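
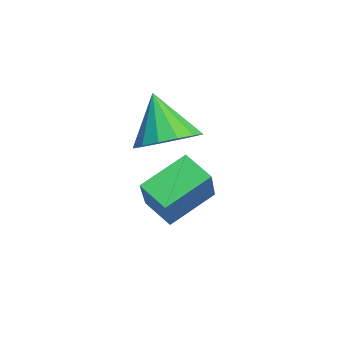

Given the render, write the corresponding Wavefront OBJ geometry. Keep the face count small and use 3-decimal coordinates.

v 2.264 -2.285 -2.441
v 1.64 -0.871 -1.641
v 3.036 -1.656 -2.953
v 2.412 -0.242 -2.153
v 3.548 -2.598 -0.887
v 2.924 -1.184 -0.087
v 4.32 -1.969 -1.399
v 3.696 -0.555 -0.599
v 2.659 -1.661 0.368
v 3.295 -2.49 0.599
v 1.701 -1.979 1.872
v 3.534 -2.054 0.843
v 3.538 -1.513 0.96
v 3.306 -1.011 0.918
v 2.902 -0.684 0.729
v 2.431 -0.619 0.444
v 2.022 -0.833 0.138
v 1.783 -1.269 -0.106
v 1.779 -1.81 -0.223
v 2.011 -2.312 -0.181
v 2.416 -2.639 0.008
v 2.886 -2.704 0.293
f 2 4 1
f 5 2 1
f 1 4 3
f 3 5 1
f 2 8 4
f 6 2 5
f 6 8 2
f 4 8 3
f 7 5 3
f 3 8 7
f 7 6 5
f 8 6 7
f 10 9 12
f 10 12 11
f 12 9 13
f 12 13 11
f 13 9 14
f 13 14 11
f 14 9 15
f 14 15 11
f 15 9 16
f 15 16 11
f 16 9 17
f 16 17 11
f 17 9 18
f 17 18 11
f 18 9 19
f 18 19 11
f 19 9 20
f 19 20 11
f 20 9 21
f 20 21 11
f 21 9 22
f 21 22 11
f 22 9 10
f 22 10 11



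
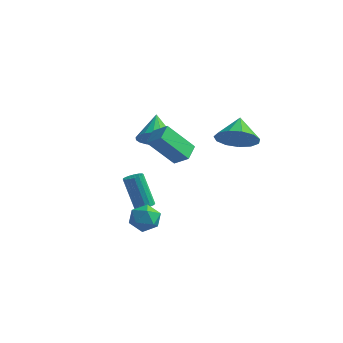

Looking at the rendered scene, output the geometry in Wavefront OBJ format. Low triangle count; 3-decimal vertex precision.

v 2.091 3.17 2.236
v 2.563 2.699 3.11
v 1.729 4.27 3.024
v 3.003 3.039 2.837
v 3.153 3.422 2.373
v 2.966 3.724 1.865
v 2.501 3.851 1.475
v 1.906 3.761 1.327
v 1.37 3.484 1.467
v 1.062 3.108 1.851
v 1.081 2.751 2.358
v 1.421 2.527 2.826
v 1.973 2.508 3.106
v -0.196 -1.522 3.857
v 0.567 -1.595 4.418
v -0.325 -0.638 4.148
v 0.438 -0.711 4.709
v 0.882 -0.909 2.471
v 1.645 -0.982 3.032
v 0.753 -0.025 2.762
v 1.516 -0.098 3.323
v -2.091 1.81 -2.875
v -1.667 1.611 -2.649
v -2.445 1.892 -0.939
v -2.869 2.09 -1.165
v -1.616 1.854 -2.667
v -2.395 2.135 -0.956
v -1.675 2.087 -2.732
v -2.454 2.368 -1.021
v -1.829 2.257 -2.829
v -2.607 2.537 -1.119
v -2.043 2.324 -2.938
v -2.821 2.604 -1.227
v -2.268 2.273 -3.032
v -3.046 2.554 -1.321
v -2.452 2.116 -3.09
v -3.23 2.397 -1.38
v -2.553 1.889 -3.099
v -3.332 2.17 -1.388
v -2.549 1.644 -3.057
v -3.328 1.925 -1.346
v -2.44 1.437 -2.973
v -3.218 1.717 -1.262
v -2.25 1.315 -2.867
v -3.029 1.595 -1.156
v -2.024 1.306 -2.762
v -2.803 1.587 -1.052
v -1.814 1.413 -2.684
v -2.592 1.694 -0.974
v -2.209 3.19 1.076
v -1.509 3.785 0.763
v -2.771 4.35 2.024
v -1.805 3.857 0.499
v -2.171 3.815 0.335
v -2.544 3.664 0.298
v -2.858 3.432 0.396
v -3.061 3.157 0.612
v -3.116 2.889 0.908
v -3.014 2.672 1.232
v -2.774 2.545 1.53
v -2.435 2.53 1.749
v -2.058 2.628 1.852
v -1.707 2.824 1.82
v -1.442 3.083 1.66
v -1.311 3.361 1.399
v -1.334 3.609 1.081
v -0.418 -0.437 -1.59
v 0.154 -0.842 -1.144
v -1.114 -1.578 -1.736
v -0.542 -1.983 -1.29
v -1.036 -1.426 -0.923
v -0.607 -0.721 -0.832
v -0.353 -1.699 -2.048
v 0.076 -0.994 -1.957
v 0.194 -1.622 -1.427
v -0.228 -1.454 -0.732
v -0.732 -0.966 -2.148
v -1.154 -0.798 -1.453
f 2 1 4
f 2 4 3
f 4 1 5
f 4 5 3
f 5 1 6
f 5 6 3
f 6 1 7
f 6 7 3
f 7 1 8
f 7 8 3
f 8 1 9
f 8 9 3
f 9 1 10
f 9 10 3
f 10 1 11
f 10 11 3
f 11 1 12
f 11 12 3
f 12 1 13
f 12 13 3
f 13 1 2
f 13 2 3
f 15 17 14
f 18 15 14
f 14 17 16
f 16 18 14
f 15 21 17
f 19 15 18
f 19 21 15
f 17 21 16
f 20 18 16
f 16 21 20
f 20 19 18
f 21 19 20
f 23 22 26
f 23 26 24
f 24 26 27
f 24 27 25
f 26 22 28
f 26 28 27
f 27 28 29
f 27 29 25
f 28 22 30
f 28 30 29
f 29 30 31
f 29 31 25
f 30 22 32
f 30 32 31
f 31 32 33
f 31 33 25
f 32 22 34
f 32 34 33
f 33 34 35
f 33 35 25
f 34 22 36
f 34 36 35
f 35 36 37
f 35 37 25
f 36 22 38
f 36 38 37
f 37 38 39
f 37 39 25
f 38 22 40
f 38 40 39
f 39 40 41
f 39 41 25
f 40 22 42
f 40 42 41
f 41 42 43
f 41 43 25
f 42 22 44
f 42 44 43
f 43 44 45
f 43 45 25
f 44 22 46
f 44 46 45
f 45 46 47
f 45 47 25
f 46 22 48
f 46 48 47
f 47 48 49
f 47 49 25
f 48 22 23
f 48 23 49
f 49 23 24
f 49 24 25
f 51 50 53
f 51 53 52
f 53 50 54
f 53 54 52
f 54 50 55
f 54 55 52
f 55 50 56
f 55 56 52
f 56 50 57
f 56 57 52
f 57 50 58
f 57 58 52
f 58 50 59
f 58 59 52
f 59 50 60
f 59 60 52
f 60 50 61
f 60 61 52
f 61 50 62
f 61 62 52
f 62 50 63
f 62 63 52
f 63 50 64
f 63 64 52
f 64 50 65
f 64 65 52
f 65 50 66
f 65 66 52
f 66 50 51
f 66 51 52
f 67 78 72
f 67 72 68
f 67 68 74
f 67 74 77
f 67 77 78
f 68 72 76
f 72 78 71
f 78 77 69
f 77 74 73
f 74 68 75
f 70 76 71
f 70 71 69
f 70 69 73
f 70 73 75
f 70 75 76
f 71 76 72
f 69 71 78
f 73 69 77
f 75 73 74
f 76 75 68



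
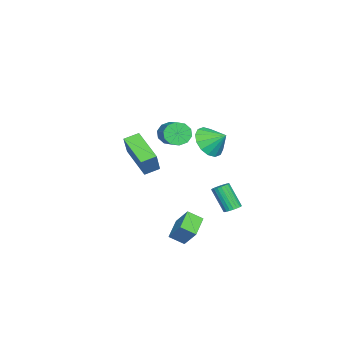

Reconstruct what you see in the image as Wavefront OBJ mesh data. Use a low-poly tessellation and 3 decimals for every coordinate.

v 0.535 -0.951 2.943
v 0.976 -1.193 2.373
v 2.485 -0.31 3.167
v 2.045 -0.069 3.737
v 0.797 -0.776 2.251
v 2.306 0.107 3.045
v 0.517 -0.427 2.394
v 2.026 0.456 3.187
v 0.245 -0.277 2.746
v 1.754 0.605 3.54
v 0.083 -0.386 3.174
v 1.592 0.497 3.967
v 0.095 -0.71 3.513
v 1.604 0.173 4.307
v 0.274 -1.127 3.635
v 1.783 -0.244 4.429
v 0.554 -1.476 3.493
v 2.063 -0.593 4.286
v 0.826 -1.625 3.14
v 2.335 -0.743 3.934
v 0.988 -1.517 2.713
v 2.497 -0.634 3.506
v -2.606 -4.606 -0.472
v -1.754 -4.487 0.913
v -3.177 -3.919 -0.18
v -2.325 -3.8 1.205
v -1.295 -3.12 -1.405
v -0.443 -3.001 -0.02
v -1.866 -2.433 -1.113
v -1.014 -2.314 0.272
v 1.014 -0.513 -3.34
v 1.376 0.25 -2.287
v 0.801 0.286 -3.847
v 1.163 1.05 -2.794
v 2.337 -0.47 -3.826
v 2.699 0.294 -2.773
v 2.124 0.33 -4.333
v 2.486 1.093 -3.28
v -3.075 1.361 -4.203
v -2.676 1.013 -4.31
v -3.026 0.171 -2.863
v -3.425 0.519 -2.757
v -2.57 1.172 -4.191
v -2.919 0.329 -2.745
v -2.551 1.363 -4.075
v -2.9 0.521 -2.629
v -2.622 1.554 -3.982
v -2.972 0.712 -2.535
v -2.772 1.712 -3.926
v -3.122 0.869 -2.479
v -2.975 1.809 -3.918
v -3.324 0.966 -2.472
v -3.194 1.828 -3.96
v -3.544 0.986 -2.513
v -3.394 1.767 -4.044
v -3.743 0.925 -2.597
v -3.538 1.636 -4.155
v -3.887 0.793 -2.708
v -3.602 1.457 -4.275
v -3.951 0.615 -2.828
v -3.575 1.262 -4.382
v -3.924 0.419 -2.935
v -3.462 1.083 -4.458
v -3.811 0.241 -3.012
v -3.282 0.953 -4.491
v -3.631 0.111 -3.044
v -3.066 0.894 -4.473
v -3.415 0.051 -3.027
v -2.852 0.915 -4.409
v -3.201 0.073 -2.963
v 2.102 1.645 3.44
v 2.621 1.064 4.114
v 2.258 2.595 4.14
v 2.991 1.25 3.779
v 3.123 1.542 3.352
v 2.981 1.861 2.95
v 2.604 2.123 2.679
v 2.092 2.257 2.612
v 1.583 2.226 2.767
v 1.213 2.04 3.102
v 1.081 1.748 3.528
v 1.222 1.428 3.931
v 1.6 1.167 4.202
v 2.112 1.033 4.269
f 2 1 5
f 2 5 3
f 3 5 6
f 3 6 4
f 5 1 7
f 5 7 6
f 6 7 8
f 6 8 4
f 7 1 9
f 7 9 8
f 8 9 10
f 8 10 4
f 9 1 11
f 9 11 10
f 10 11 12
f 10 12 4
f 11 1 13
f 11 13 12
f 12 13 14
f 12 14 4
f 13 1 15
f 13 15 14
f 14 15 16
f 14 16 4
f 15 1 17
f 15 17 16
f 16 17 18
f 16 18 4
f 17 1 19
f 17 19 18
f 18 19 20
f 18 20 4
f 19 1 21
f 19 21 20
f 20 21 22
f 20 22 4
f 21 1 2
f 21 2 22
f 22 2 3
f 22 3 4
f 24 26 23
f 27 24 23
f 23 26 25
f 25 27 23
f 24 30 26
f 28 24 27
f 28 30 24
f 26 30 25
f 29 27 25
f 25 30 29
f 29 28 27
f 30 28 29
f 32 34 31
f 35 32 31
f 31 34 33
f 33 35 31
f 32 38 34
f 36 32 35
f 36 38 32
f 34 38 33
f 37 35 33
f 33 38 37
f 37 36 35
f 38 36 37
f 40 39 43
f 40 43 41
f 41 43 44
f 41 44 42
f 43 39 45
f 43 45 44
f 44 45 46
f 44 46 42
f 45 39 47
f 45 47 46
f 46 47 48
f 46 48 42
f 47 39 49
f 47 49 48
f 48 49 50
f 48 50 42
f 49 39 51
f 49 51 50
f 50 51 52
f 50 52 42
f 51 39 53
f 51 53 52
f 52 53 54
f 52 54 42
f 53 39 55
f 53 55 54
f 54 55 56
f 54 56 42
f 55 39 57
f 55 57 56
f 56 57 58
f 56 58 42
f 57 39 59
f 57 59 58
f 58 59 60
f 58 60 42
f 59 39 61
f 59 61 60
f 60 61 62
f 60 62 42
f 61 39 63
f 61 63 62
f 62 63 64
f 62 64 42
f 63 39 65
f 63 65 64
f 64 65 66
f 64 66 42
f 65 39 67
f 65 67 66
f 66 67 68
f 66 68 42
f 67 39 69
f 67 69 68
f 68 69 70
f 68 70 42
f 69 39 40
f 69 40 70
f 70 40 41
f 70 41 42
f 72 71 74
f 72 74 73
f 74 71 75
f 74 75 73
f 75 71 76
f 75 76 73
f 76 71 77
f 76 77 73
f 77 71 78
f 77 78 73
f 78 71 79
f 78 79 73
f 79 71 80
f 79 80 73
f 80 71 81
f 80 81 73
f 81 71 82
f 81 82 73
f 82 71 83
f 82 83 73
f 83 71 84
f 83 84 73
f 84 71 72
f 84 72 73



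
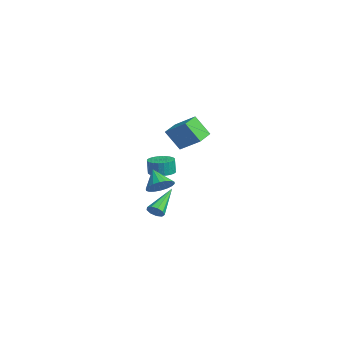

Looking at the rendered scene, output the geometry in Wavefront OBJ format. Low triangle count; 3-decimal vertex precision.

v 4.303 -1.011 2.057
v 4.88 -1.25 2.634
v 3.317 -1.109 3.003
v 4.876 -0.873 2.67
v 4.76 -0.524 2.584
v 4.552 -0.271 2.394
v 4.296 -0.165 2.137
v 4.04 -0.226 1.864
v 3.837 -0.443 1.63
v 3.727 -0.772 1.48
v 3.73 -1.148 1.445
v 3.847 -1.498 1.531
v 4.054 -1.751 1.721
v 4.311 -1.857 1.978
v 4.566 -1.796 2.25
v 4.769 -1.579 2.484
v 3.175 -0.905 -0.393
v 3.566 -0.912 0.022
v 2.005 0.505 0.733
v 3.651 -0.634 -0.237
v 3.514 -0.482 -0.57
v 3.218 -0.529 -0.819
v 2.902 -0.751 -0.869
v 2.713 -1.045 -0.696
v 2.741 -1.274 -0.382
v 2.971 -1.33 -0.072
v 3.297 -1.187 0.087
v -3.237 1.759 -0.159
v -2.735 1.074 -0.152
v -2.8 1.036 0.865
v -3.303 1.721 0.859
v -2.511 1.318 -0.128
v -2.577 1.28 0.889
v -2.399 1.629 -0.109
v -2.464 1.591 0.908
v -2.414 1.96 -0.098
v -2.479 1.922 0.919
v -2.554 2.261 -0.096
v -2.62 2.223 0.921
v -2.798 2.485 -0.103
v -2.864 2.447 0.914
v -3.11 2.598 -0.119
v -3.175 2.56 0.898
v -3.44 2.584 -0.141
v -3.506 2.546 0.876
v -3.74 2.444 -0.165
v -3.805 2.406 0.852
v -3.963 2.2 -0.189
v -4.029 2.162 0.828
v -4.076 1.889 -0.208
v -4.141 1.851 0.809
v -4.061 1.558 -0.219
v -4.126 1.52 0.798
v -3.92 1.257 -0.221
v -3.986 1.219 0.796
v -3.676 1.033 -0.214
v -3.742 0.995 0.803
v -3.365 0.92 -0.198
v -3.43 0.882 0.819
v -3.034 0.934 -0.176
v -3.1 0.896 0.841
v -4.288 3.932 1.692
v -4.844 3.179 3.039
v -3.149 4.81 2.654
v -3.706 4.058 4
v -3.394 2.962 1.52
v -3.951 2.21 2.866
v -2.256 3.841 2.481
v -2.812 3.088 3.828
f 2 1 4
f 2 4 3
f 4 1 5
f 4 5 3
f 5 1 6
f 5 6 3
f 6 1 7
f 6 7 3
f 7 1 8
f 7 8 3
f 8 1 9
f 8 9 3
f 9 1 10
f 9 10 3
f 10 1 11
f 10 11 3
f 11 1 12
f 11 12 3
f 12 1 13
f 12 13 3
f 13 1 14
f 13 14 3
f 14 1 15
f 14 15 3
f 15 1 16
f 15 16 3
f 16 1 2
f 16 2 3
f 18 17 20
f 18 20 19
f 20 17 21
f 20 21 19
f 21 17 22
f 21 22 19
f 22 17 23
f 22 23 19
f 23 17 24
f 23 24 19
f 24 17 25
f 24 25 19
f 25 17 26
f 25 26 19
f 26 17 27
f 26 27 19
f 27 17 18
f 27 18 19
f 29 28 32
f 29 32 30
f 30 32 33
f 30 33 31
f 32 28 34
f 32 34 33
f 33 34 35
f 33 35 31
f 34 28 36
f 34 36 35
f 35 36 37
f 35 37 31
f 36 28 38
f 36 38 37
f 37 38 39
f 37 39 31
f 38 28 40
f 38 40 39
f 39 40 41
f 39 41 31
f 40 28 42
f 40 42 41
f 41 42 43
f 41 43 31
f 42 28 44
f 42 44 43
f 43 44 45
f 43 45 31
f 44 28 46
f 44 46 45
f 45 46 47
f 45 47 31
f 46 28 48
f 46 48 47
f 47 48 49
f 47 49 31
f 48 28 50
f 48 50 49
f 49 50 51
f 49 51 31
f 50 28 52
f 50 52 51
f 51 52 53
f 51 53 31
f 52 28 54
f 52 54 53
f 53 54 55
f 53 55 31
f 54 28 56
f 54 56 55
f 55 56 57
f 55 57 31
f 56 28 58
f 56 58 57
f 57 58 59
f 57 59 31
f 58 28 60
f 58 60 59
f 59 60 61
f 59 61 31
f 60 28 29
f 60 29 61
f 61 29 30
f 61 30 31
f 63 65 62
f 66 63 62
f 62 65 64
f 64 66 62
f 63 69 65
f 67 63 66
f 67 69 63
f 65 69 64
f 68 66 64
f 64 69 68
f 68 67 66
f 69 67 68



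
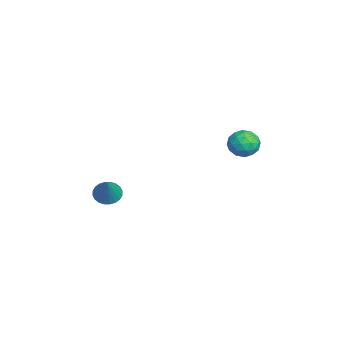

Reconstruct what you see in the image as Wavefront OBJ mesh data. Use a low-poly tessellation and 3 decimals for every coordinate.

v -4.244 -2.693 -1.271
v -3.898 -2.103 -1.527
v -3.116 -2.747 0.131
v -4.097 -1.984 -1.362
v -4.318 -1.972 -1.183
v -4.529 -2.07 -1.018
v -4.695 -2.263 -0.891
v -4.794 -2.522 -0.822
v -4.808 -2.806 -0.821
v -4.736 -3.073 -0.889
v -4.59 -3.283 -1.015
v -4.391 -3.402 -1.18
v -4.169 -3.414 -1.359
v -3.959 -3.316 -1.524
v -3.792 -3.123 -1.651
v -3.694 -2.864 -1.72
v -3.68 -2.58 -1.72
v -3.751 -2.313 -1.653
v -3.55 4.477 2.808
v -2.868 4.269 2.343
v -4.172 3.311 2.417
v -3.49 3.103 1.952
v -3.442 3.103 2.802
v -3.057 3.823 3.044
v -3.983 3.757 1.716
v -3.598 4.477 1.958
v -3.135 3.824 1.668
v -2.801 3.42 2.339
v -4.239 4.16 2.421
v -3.905 3.756 3.092
v -3.154 4.475 2.61
v -3.886 3.105 2.15
v -3.857 3.105 2.65
v -3.456 2.983 2.376
v -3.266 4.213 3.022
v -2.864 4.091 2.748
v -3.202 3.406 3.018
v -4.176 3.489 2.012
v -3.774 3.367 1.738
v -3.584 4.597 2.384
v -3.183 4.475 2.11
v -3.838 4.174 1.742
v -2.91 4.091 1.94
v -3.276 3.406 1.71
v -3.566 3.79 1.571
v -3.34 4.214 1.713
v -2.714 3.854 2.334
v -3.08 3.169 2.104
v -3.051 3.169 2.604
v -2.825 3.592 2.746
v -2.871 3.592 1.937
v -3.96 4.411 2.656
v -4.326 3.726 2.426
v -4.215 3.988 2.014
v -3.989 4.411 2.156
v -3.764 4.174 3.05
v -4.13 3.489 2.82
v -3.7 3.366 3.047
v -3.474 3.79 3.189
v -4.169 3.988 2.823
f 2 1 4
f 2 4 3
f 4 1 5
f 4 5 3
f 5 1 6
f 5 6 3
f 6 1 7
f 6 7 3
f 7 1 8
f 7 8 3
f 8 1 9
f 8 9 3
f 9 1 10
f 9 10 3
f 10 1 11
f 10 11 3
f 11 1 12
f 11 12 3
f 12 1 13
f 12 13 3
f 13 1 14
f 13 14 3
f 14 1 15
f 14 15 3
f 15 1 16
f 15 16 3
f 16 1 17
f 16 17 3
f 17 1 18
f 17 18 3
f 18 1 2
f 18 2 3
f 19 56 35
f 56 30 59
f 35 59 24
f 56 59 35
f 19 35 31
f 35 24 36
f 31 36 20
f 35 36 31
f 19 31 40
f 31 20 41
f 40 41 26
f 31 41 40
f 19 40 52
f 40 26 55
f 52 55 29
f 40 55 52
f 19 52 56
f 52 29 60
f 56 60 30
f 52 60 56
f 20 36 47
f 36 24 50
f 47 50 28
f 36 50 47
f 24 59 37
f 59 30 58
f 37 58 23
f 59 58 37
f 30 60 57
f 60 29 53
f 57 53 21
f 60 53 57
f 29 55 54
f 55 26 42
f 54 42 25
f 55 42 54
f 26 41 46
f 41 20 43
f 46 43 27
f 41 43 46
f 22 48 34
f 48 28 49
f 34 49 23
f 48 49 34
f 22 34 32
f 34 23 33
f 32 33 21
f 34 33 32
f 22 32 39
f 32 21 38
f 39 38 25
f 32 38 39
f 22 39 44
f 39 25 45
f 44 45 27
f 39 45 44
f 22 44 48
f 44 27 51
f 48 51 28
f 44 51 48
f 23 49 37
f 49 28 50
f 37 50 24
f 49 50 37
f 21 33 57
f 33 23 58
f 57 58 30
f 33 58 57
f 25 38 54
f 38 21 53
f 54 53 29
f 38 53 54
f 27 45 46
f 45 25 42
f 46 42 26
f 45 42 46
f 28 51 47
f 51 27 43
f 47 43 20
f 51 43 47



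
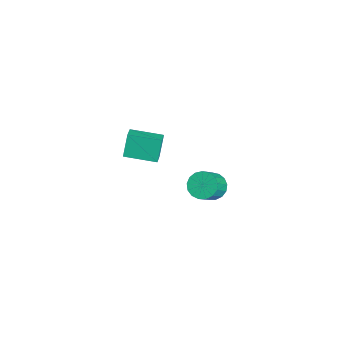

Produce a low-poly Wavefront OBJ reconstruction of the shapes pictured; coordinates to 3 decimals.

v 3.321 -2.147 3.178
v 2.744 -1.725 4.565
v 4.14 -0.355 2.975
v 3.562 0.066 4.362
v 4.178 -2.486 3.638
v 3.6 -2.065 5.025
v 4.996 -0.695 3.435
v 4.419 -0.273 4.822
v 1.45 3.594 -4.144
v 2.053 3.195 -4.791
v 3.092 2.287 -3.262
v 2.49 2.686 -2.616
v 2.254 3.6 -4.687
v 3.294 2.692 -3.158
v 2.271 4.004 -4.459
v 3.311 3.096 -2.93
v 2.1 4.314 -4.159
v 3.14 3.406 -2.63
v 1.78 4.459 -3.855
v 2.82 3.551 -2.326
v 1.385 4.406 -3.618
v 2.424 3.498 -2.089
v 1.004 4.167 -3.501
v 2.044 3.259 -1.972
v 0.726 3.796 -3.532
v 1.766 2.888 -2.003
v 0.614 3.38 -3.703
v 1.653 2.472 -2.174
v 0.693 3.012 -3.975
v 1.732 2.104 -2.446
v 0.946 2.778 -4.286
v 1.985 1.87 -2.757
v 1.314 2.731 -4.565
v 2.354 1.822 -3.036
v 1.714 2.881 -4.747
v 2.753 1.973 -3.218
f 2 4 1
f 5 2 1
f 1 4 3
f 3 5 1
f 2 8 4
f 6 2 5
f 6 8 2
f 4 8 3
f 7 5 3
f 3 8 7
f 7 6 5
f 8 6 7
f 10 9 13
f 10 13 11
f 11 13 14
f 11 14 12
f 13 9 15
f 13 15 14
f 14 15 16
f 14 16 12
f 15 9 17
f 15 17 16
f 16 17 18
f 16 18 12
f 17 9 19
f 17 19 18
f 18 19 20
f 18 20 12
f 19 9 21
f 19 21 20
f 20 21 22
f 20 22 12
f 21 9 23
f 21 23 22
f 22 23 24
f 22 24 12
f 23 9 25
f 23 25 24
f 24 25 26
f 24 26 12
f 25 9 27
f 25 27 26
f 26 27 28
f 26 28 12
f 27 9 29
f 27 29 28
f 28 29 30
f 28 30 12
f 29 9 31
f 29 31 30
f 30 31 32
f 30 32 12
f 31 9 33
f 31 33 32
f 32 33 34
f 32 34 12
f 33 9 35
f 33 35 34
f 34 35 36
f 34 36 12
f 35 9 10
f 35 10 36
f 36 10 11
f 36 11 12



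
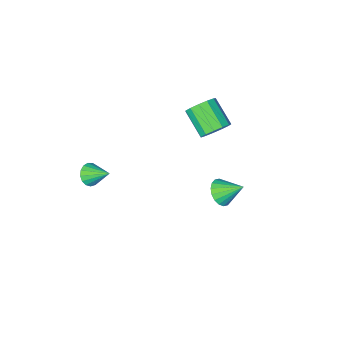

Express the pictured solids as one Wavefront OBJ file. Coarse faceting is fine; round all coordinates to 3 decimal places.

v 3.81 -3.423 -3.642
v 4.315 -2.996 -3.869
v 3.27 -2.357 -2.838
v 4.069 -2.954 -4.091
v 3.762 -3.019 -4.211
v 3.467 -3.176 -4.2
v 3.25 -3.391 -4.061
v 3.161 -3.612 -3.826
v 3.221 -3.791 -3.549
v 3.416 -3.885 -3.293
v 3.701 -3.874 -3.117
v 4.01 -3.759 -3.061
v 4.274 -3.567 -3.138
v 4.432 -3.343 -3.331
v 4.447 -3.137 -3.595
v -0.801 1.757 -2.869
v -0.238 1.644 -2.298
v -1.539 2.623 -1.971
v -0.115 1.933 -2.475
v -0.128 2.187 -2.731
v -0.275 2.355 -3.014
v -0.525 2.406 -3.268
v -0.83 2.327 -3.443
v -1.13 2.136 -3.505
v -1.364 1.87 -3.441
v -1.487 1.581 -3.263
v -1.473 1.327 -3.008
v -1.327 1.158 -2.725
v -1.077 1.108 -2.47
v -0.771 1.186 -2.295
v -0.472 1.378 -2.233
v -3.163 -2.544 -2.879
v -2.387 -2.272 -2.514
v -2.341 -3.744 -1.515
v -3.117 -4.016 -1.881
v -2.756 -2.084 -2.221
v -2.71 -3.557 -1.222
v -3.254 -2.043 -2.137
v -3.208 -3.516 -1.138
v -3.724 -2.161 -2.288
v -3.678 -3.634 -1.29
v -4.015 -2.4 -2.628
v -3.969 -3.873 -1.629
v -4.036 -2.685 -3.047
v -3.99 -4.157 -2.048
v -3.78 -2.924 -3.413
v -3.734 -4.397 -2.414
v -3.328 -3.044 -3.609
v -3.281 -4.516 -2.611
v -2.823 -3.004 -3.574
v -2.777 -4.477 -2.576
v -2.427 -2.818 -3.318
v -2.381 -4.291 -2.32
v -2.264 -2.545 -2.923
v -2.218 -4.018 -1.925
f 2 1 4
f 2 4 3
f 4 1 5
f 4 5 3
f 5 1 6
f 5 6 3
f 6 1 7
f 6 7 3
f 7 1 8
f 7 8 3
f 8 1 9
f 8 9 3
f 9 1 10
f 9 10 3
f 10 1 11
f 10 11 3
f 11 1 12
f 11 12 3
f 12 1 13
f 12 13 3
f 13 1 14
f 13 14 3
f 14 1 15
f 14 15 3
f 15 1 2
f 15 2 3
f 17 16 19
f 17 19 18
f 19 16 20
f 19 20 18
f 20 16 21
f 20 21 18
f 21 16 22
f 21 22 18
f 22 16 23
f 22 23 18
f 23 16 24
f 23 24 18
f 24 16 25
f 24 25 18
f 25 16 26
f 25 26 18
f 26 16 27
f 26 27 18
f 27 16 28
f 27 28 18
f 28 16 29
f 28 29 18
f 29 16 30
f 29 30 18
f 30 16 31
f 30 31 18
f 31 16 17
f 31 17 18
f 33 32 36
f 33 36 34
f 34 36 37
f 34 37 35
f 36 32 38
f 36 38 37
f 37 38 39
f 37 39 35
f 38 32 40
f 38 40 39
f 39 40 41
f 39 41 35
f 40 32 42
f 40 42 41
f 41 42 43
f 41 43 35
f 42 32 44
f 42 44 43
f 43 44 45
f 43 45 35
f 44 32 46
f 44 46 45
f 45 46 47
f 45 47 35
f 46 32 48
f 46 48 47
f 47 48 49
f 47 49 35
f 48 32 50
f 48 50 49
f 49 50 51
f 49 51 35
f 50 32 52
f 50 52 51
f 51 52 53
f 51 53 35
f 52 32 54
f 52 54 53
f 53 54 55
f 53 55 35
f 54 32 33
f 54 33 55
f 55 33 34
f 55 34 35



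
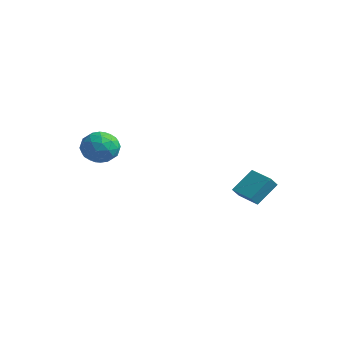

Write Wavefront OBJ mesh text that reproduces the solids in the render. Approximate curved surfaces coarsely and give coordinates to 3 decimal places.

v -4.072 -2.92 0.199
v -3.386 -2.919 -0.733
v -3.914 -4.781 0.313
v -3.228 -4.78 -0.619
v -2.852 -4.327 0.377
v -2.95 -3.177 0.307
v -4.35 -4.523 -0.727
v -4.448 -3.373 -0.797
v -3.558 -3.909 -1.305
v -2.632 -3.789 -0.622
v -4.668 -3.911 0.202
v -3.742 -3.791 0.885
v -3.743 -2.756 -0.277
v -3.557 -4.944 -0.143
v -3.336 -4.678 0.442
v -2.933 -4.677 -0.105
v -3.487 -2.908 0.334
v -3.083 -2.907 -0.214
v -2.769 -3.735 0.439
v -4.217 -4.793 -0.206
v -3.813 -4.792 -0.754
v -4.367 -3.023 -0.315
v -3.964 -3.022 -0.862
v -4.531 -3.965 -0.859
v -3.441 -3.337 -1.161
v -3.348 -4.431 -1.094
v -4.008 -4.28 -1.157
v -4.065 -3.604 -1.199
v -2.897 -3.266 -0.76
v -2.803 -4.36 -0.693
v -2.582 -4.094 -0.107
v -2.64 -3.418 -0.149
v -2.998 -3.849 -1.096
v -4.497 -3.34 0.273
v -4.403 -4.434 0.34
v -4.66 -4.282 -0.271
v -4.718 -3.606 -0.313
v -3.952 -3.269 0.674
v -3.859 -4.363 0.741
v -3.235 -4.096 0.779
v -3.292 -3.42 0.737
v -4.302 -3.851 0.676
v 0.088 2.757 -4.3
v 0.21 2.151 -3.687
v 0.273 4.034 -3.073
v 0.395 3.428 -2.461
v 1.565 2.792 -4.559
v 1.687 2.186 -3.947
v 1.75 4.069 -3.333
v 1.872 3.463 -2.72
f 1 38 17
f 38 12 41
f 17 41 6
f 38 41 17
f 1 17 13
f 17 6 18
f 13 18 2
f 17 18 13
f 1 13 22
f 13 2 23
f 22 23 8
f 13 23 22
f 1 22 34
f 22 8 37
f 34 37 11
f 22 37 34
f 1 34 38
f 34 11 42
f 38 42 12
f 34 42 38
f 2 18 29
f 18 6 32
f 29 32 10
f 18 32 29
f 6 41 19
f 41 12 40
f 19 40 5
f 41 40 19
f 12 42 39
f 42 11 35
f 39 35 3
f 42 35 39
f 11 37 36
f 37 8 24
f 36 24 7
f 37 24 36
f 8 23 28
f 23 2 25
f 28 25 9
f 23 25 28
f 4 30 16
f 30 10 31
f 16 31 5
f 30 31 16
f 4 16 14
f 16 5 15
f 14 15 3
f 16 15 14
f 4 14 21
f 14 3 20
f 21 20 7
f 14 20 21
f 4 21 26
f 21 7 27
f 26 27 9
f 21 27 26
f 4 26 30
f 26 9 33
f 30 33 10
f 26 33 30
f 5 31 19
f 31 10 32
f 19 32 6
f 31 32 19
f 3 15 39
f 15 5 40
f 39 40 12
f 15 40 39
f 7 20 36
f 20 3 35
f 36 35 11
f 20 35 36
f 9 27 28
f 27 7 24
f 28 24 8
f 27 24 28
f 10 33 29
f 33 9 25
f 29 25 2
f 33 25 29
f 44 46 43
f 47 44 43
f 43 46 45
f 45 47 43
f 44 50 46
f 48 44 47
f 48 50 44
f 46 50 45
f 49 47 45
f 45 50 49
f 49 48 47
f 50 48 49



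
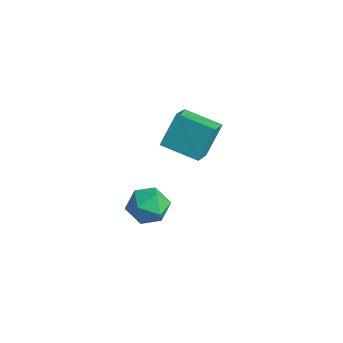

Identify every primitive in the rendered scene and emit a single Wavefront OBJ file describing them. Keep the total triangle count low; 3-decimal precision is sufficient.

v -0.806 2.442 -4.549
v -0.373 2.083 -3.588
v -2.467 2.197 -3.892
v -2.034 1.838 -2.931
v -1.933 2.909 -3.221
v -0.906 3.06 -3.627
v -1.934 1.22 -3.853
v -0.907 1.371 -4.259
v -1.07 1.327 -3.157
v -1.069 2.371 -2.767
v -1.771 1.909 -4.713
v -1.77 2.953 -4.323
v -0.545 2.192 1.231
v -0.689 3.195 2.767
v -1.375 3.24 0.468
v -1.52 4.244 2.003
v 1.04 3.116 0.777
v 0.895 4.12 2.312
v 0.209 4.165 0.013
v 0.065 5.168 1.549
f 1 12 6
f 1 6 2
f 1 2 8
f 1 8 11
f 1 11 12
f 2 6 10
f 6 12 5
f 12 11 3
f 11 8 7
f 8 2 9
f 4 10 5
f 4 5 3
f 4 3 7
f 4 7 9
f 4 9 10
f 5 10 6
f 3 5 12
f 7 3 11
f 9 7 8
f 10 9 2
f 14 16 13
f 17 14 13
f 13 16 15
f 15 17 13
f 14 20 16
f 18 14 17
f 18 20 14
f 16 20 15
f 19 17 15
f 15 20 19
f 19 18 17
f 20 18 19



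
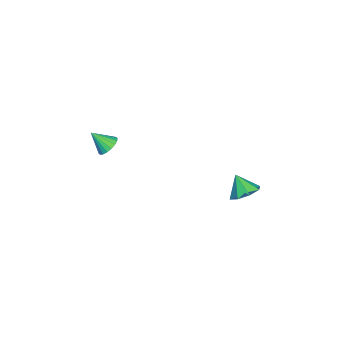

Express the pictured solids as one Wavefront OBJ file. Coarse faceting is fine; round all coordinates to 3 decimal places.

v 0.982 3.456 -0.737
v 1.508 3.702 -0.278
v 0.518 3.004 0.037
v 1.075 4.064 -0.326
v 0.588 4.071 -0.614
v 0.332 3.717 -0.975
v 0.456 3.211 -1.196
v 0.889 2.848 -1.148
v 1.376 2.842 -0.86
v 1.633 3.196 -0.499
v 1.627 -2.284 2.764
v 1.874 -2.649 2.435
v 1.493 -3.016 3.476
v 2.06 -2.557 2.564
v 2.161 -2.411 2.733
v 2.155 -2.24 2.908
v 2.045 -2.077 3.054
v 1.852 -1.956 3.143
v 1.614 -1.899 3.156
v 1.379 -1.919 3.092
v 1.193 -2.011 2.963
v 1.092 -2.157 2.794
v 1.098 -2.329 2.619
v 1.208 -2.491 2.473
v 1.401 -2.613 2.384
v 1.639 -2.669 2.371
f 2 1 4
f 2 4 3
f 4 1 5
f 4 5 3
f 5 1 6
f 5 6 3
f 6 1 7
f 6 7 3
f 7 1 8
f 7 8 3
f 8 1 9
f 8 9 3
f 9 1 10
f 9 10 3
f 10 1 2
f 10 2 3
f 12 11 14
f 12 14 13
f 14 11 15
f 14 15 13
f 15 11 16
f 15 16 13
f 16 11 17
f 16 17 13
f 17 11 18
f 17 18 13
f 18 11 19
f 18 19 13
f 19 11 20
f 19 20 13
f 20 11 21
f 20 21 13
f 21 11 22
f 21 22 13
f 22 11 23
f 22 23 13
f 23 11 24
f 23 24 13
f 24 11 25
f 24 25 13
f 25 11 26
f 25 26 13
f 26 11 12
f 26 12 13



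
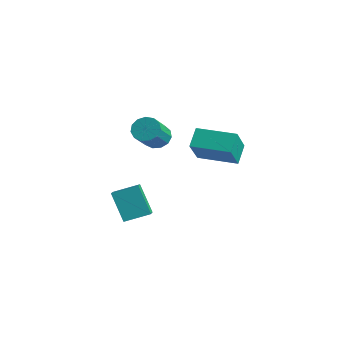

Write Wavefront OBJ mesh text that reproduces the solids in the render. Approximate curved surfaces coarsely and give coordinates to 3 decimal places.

v -0.587 0.985 0.661
v -0.081 1.302 0.721
v 0.393 0.371 1.639
v -0.113 0.055 1.579
v -0.296 1.421 0.953
v 0.178 0.491 1.871
v -0.603 1.402 1.092
v -0.13 0.472 2.01
v -0.905 1.251 1.094
v -0.432 0.32 2.012
v -1.106 1.015 0.959
v -0.633 0.085 1.877
v -1.142 0.77 0.729
v -0.669 -0.161 1.647
v -1.002 0.593 0.478
v -0.529 -0.337 1.396
v -0.73 0.541 0.284
v -0.256 -0.39 1.202
v -0.412 0.629 0.21
v 0.061 -0.301 1.128
v -0.15 0.831 0.28
v 0.324 -0.099 1.198
v -0.026 1.082 0.47
v 0.447 0.152 1.388
v -2.791 0.542 -3.263
v -2.153 -0.062 -2.829
v -2.2 1.431 -2.895
v -1.561 0.828 -2.461
v -1.979 0.512 -4.499
v -1.34 -0.091 -4.065
v -1.387 1.402 -4.131
v -0.749 0.798 -3.697
v 0.046 2.496 -0.787
v -0.314 3.129 -0.16
v 1.477 3.338 -0.812
v 1.117 3.97 -0.185
v 0.563 1.65 0.365
v 0.203 2.282 0.992
v 1.994 2.491 0.34
v 1.634 3.124 0.967
f 2 1 5
f 2 5 3
f 3 5 6
f 3 6 4
f 5 1 7
f 5 7 6
f 6 7 8
f 6 8 4
f 7 1 9
f 7 9 8
f 8 9 10
f 8 10 4
f 9 1 11
f 9 11 10
f 10 11 12
f 10 12 4
f 11 1 13
f 11 13 12
f 12 13 14
f 12 14 4
f 13 1 15
f 13 15 14
f 14 15 16
f 14 16 4
f 15 1 17
f 15 17 16
f 16 17 18
f 16 18 4
f 17 1 19
f 17 19 18
f 18 19 20
f 18 20 4
f 19 1 21
f 19 21 20
f 20 21 22
f 20 22 4
f 21 1 23
f 21 23 22
f 22 23 24
f 22 24 4
f 23 1 2
f 23 2 24
f 24 2 3
f 24 3 4
f 26 28 25
f 29 26 25
f 25 28 27
f 27 29 25
f 26 32 28
f 30 26 29
f 30 32 26
f 28 32 27
f 31 29 27
f 27 32 31
f 31 30 29
f 32 30 31
f 34 36 33
f 37 34 33
f 33 36 35
f 35 37 33
f 34 40 36
f 38 34 37
f 38 40 34
f 36 40 35
f 39 37 35
f 35 40 39
f 39 38 37
f 40 38 39



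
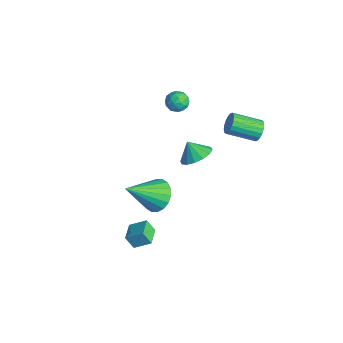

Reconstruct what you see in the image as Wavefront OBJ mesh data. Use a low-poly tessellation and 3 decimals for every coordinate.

v 1.789 4.087 3.297
v 2.123 3.754 2.909
v 1.524 2.421 3.535
v 1.191 2.753 3.923
v 2.288 3.781 3.123
v 1.689 2.448 3.75
v 2.354 3.868 3.371
v 1.755 2.535 3.998
v 2.308 3.999 3.605
v 1.71 2.665 4.232
v 2.16 4.146 3.778
v 1.561 2.813 4.404
v 1.938 4.282 3.855
v 1.339 2.949 4.482
v 1.686 4.38 3.822
v 1.088 3.046 4.448
v 1.456 4.419 3.685
v 0.857 3.086 4.311
v 1.291 4.392 3.47
v 0.692 3.059 4.097
v 1.225 4.305 3.222
v 0.626 2.972 3.849
v 1.27 4.175 2.988
v 0.672 2.841 3.615
v 1.419 4.027 2.816
v 0.82 2.694 3.442
v 1.641 3.891 2.738
v 1.042 2.558 3.365
v 1.892 3.794 2.772
v 1.294 2.46 3.398
v 3.455 -2.028 2.401
v 4.369 -2.079 2.308
v 3.505 -3.652 3.779
v 4.324 -1.817 2.618
v 4.106 -1.596 2.886
v 3.76 -1.461 3.058
v 3.353 -1.438 3.1
v 2.967 -1.532 3.003
v 2.677 -1.725 2.787
v 2.541 -1.977 2.495
v 2.586 -2.239 2.184
v 2.803 -2.46 1.916
v 3.15 -2.595 1.744
v 3.556 -2.618 1.702
v 3.943 -2.524 1.799
v 4.233 -2.332 2.015
v -1.761 1.872 3.73
v -1.406 1.753 3.196
v -2.334 1.007 3.544
v -1.979 0.888 3.01
v -1.71 0.827 3.6
v -1.355 1.362 3.715
v -2.385 1.398 3.025
v -2.03 1.933 3.14
v -1.792 1.46 2.76
v -1.375 1.107 3.116
v -2.365 1.653 3.624
v -1.948 1.3 3.98
v -1.533 1.889 3.48
v -2.207 0.871 3.26
v -2.048 0.836 3.607
v -1.84 0.765 3.293
v -1.503 1.659 3.785
v -1.295 1.589 3.471
v -1.473 1.044 3.708
v -2.445 1.171 3.269
v -2.237 1.101 2.955
v -1.9 1.995 3.447
v -1.692 1.924 3.133
v -2.267 1.716 3.032
v -1.551 1.646 2.91
v -1.888 1.138 2.8
v -2.127 1.438 2.809
v -1.918 1.752 2.876
v -1.306 1.439 3.119
v -1.643 0.93 3.009
v -1.485 0.894 3.356
v -1.277 1.209 3.424
v -1.533 1.266 2.862
v -2.097 1.83 3.731
v -2.434 1.321 3.621
v -2.463 1.551 3.316
v -2.255 1.866 3.384
v -1.852 1.622 3.94
v -2.189 1.114 3.83
v -1.822 1.008 3.864
v -1.613 1.322 3.931
v -2.207 1.494 3.878
v -3.095 3.025 -3.233
v -2.484 3.49 -2.691
v -3.625 2.735 -2.387
v -2.83 3.815 -2.797
v -3.248 3.927 -3.02
v -3.624 3.798 -3.301
v -3.859 3.462 -3.563
v -3.888 3.009 -3.736
v -3.705 2.559 -3.775
v -3.359 2.235 -3.669
v -2.941 2.122 -3.446
v -2.565 2.251 -3.166
v -2.331 2.587 -2.903
v -2.301 3.041 -2.73
v 2.913 -3.469 -1.083
v 3.353 -2.734 -0.566
v 2.068 -2.905 -1.164
v 2.507 -2.17 -0.647
v 3.193 -3.15 -1.773
v 3.632 -2.415 -1.256
v 2.347 -2.586 -1.854
v 2.787 -1.851 -1.337
f 2 1 5
f 2 5 3
f 3 5 6
f 3 6 4
f 5 1 7
f 5 7 6
f 6 7 8
f 6 8 4
f 7 1 9
f 7 9 8
f 8 9 10
f 8 10 4
f 9 1 11
f 9 11 10
f 10 11 12
f 10 12 4
f 11 1 13
f 11 13 12
f 12 13 14
f 12 14 4
f 13 1 15
f 13 15 14
f 14 15 16
f 14 16 4
f 15 1 17
f 15 17 16
f 16 17 18
f 16 18 4
f 17 1 19
f 17 19 18
f 18 19 20
f 18 20 4
f 19 1 21
f 19 21 20
f 20 21 22
f 20 22 4
f 21 1 23
f 21 23 22
f 22 23 24
f 22 24 4
f 23 1 25
f 23 25 24
f 24 25 26
f 24 26 4
f 25 1 27
f 25 27 26
f 26 27 28
f 26 28 4
f 27 1 29
f 27 29 28
f 28 29 30
f 28 30 4
f 29 1 2
f 29 2 30
f 30 2 3
f 30 3 4
f 32 31 34
f 32 34 33
f 34 31 35
f 34 35 33
f 35 31 36
f 35 36 33
f 36 31 37
f 36 37 33
f 37 31 38
f 37 38 33
f 38 31 39
f 38 39 33
f 39 31 40
f 39 40 33
f 40 31 41
f 40 41 33
f 41 31 42
f 41 42 33
f 42 31 43
f 42 43 33
f 43 31 44
f 43 44 33
f 44 31 45
f 44 45 33
f 45 31 46
f 45 46 33
f 46 31 32
f 46 32 33
f 47 84 63
f 84 58 87
f 63 87 52
f 84 87 63
f 47 63 59
f 63 52 64
f 59 64 48
f 63 64 59
f 47 59 68
f 59 48 69
f 68 69 54
f 59 69 68
f 47 68 80
f 68 54 83
f 80 83 57
f 68 83 80
f 47 80 84
f 80 57 88
f 84 88 58
f 80 88 84
f 48 64 75
f 64 52 78
f 75 78 56
f 64 78 75
f 52 87 65
f 87 58 86
f 65 86 51
f 87 86 65
f 58 88 85
f 88 57 81
f 85 81 49
f 88 81 85
f 57 83 82
f 83 54 70
f 82 70 53
f 83 70 82
f 54 69 74
f 69 48 71
f 74 71 55
f 69 71 74
f 50 76 62
f 76 56 77
f 62 77 51
f 76 77 62
f 50 62 60
f 62 51 61
f 60 61 49
f 62 61 60
f 50 60 67
f 60 49 66
f 67 66 53
f 60 66 67
f 50 67 72
f 67 53 73
f 72 73 55
f 67 73 72
f 50 72 76
f 72 55 79
f 76 79 56
f 72 79 76
f 51 77 65
f 77 56 78
f 65 78 52
f 77 78 65
f 49 61 85
f 61 51 86
f 85 86 58
f 61 86 85
f 53 66 82
f 66 49 81
f 82 81 57
f 66 81 82
f 55 73 74
f 73 53 70
f 74 70 54
f 73 70 74
f 56 79 75
f 79 55 71
f 75 71 48
f 79 71 75
f 90 89 92
f 90 92 91
f 92 89 93
f 92 93 91
f 93 89 94
f 93 94 91
f 94 89 95
f 94 95 91
f 95 89 96
f 95 96 91
f 96 89 97
f 96 97 91
f 97 89 98
f 97 98 91
f 98 89 99
f 98 99 91
f 99 89 100
f 99 100 91
f 100 89 101
f 100 101 91
f 101 89 102
f 101 102 91
f 102 89 90
f 102 90 91
f 104 106 103
f 107 104 103
f 103 106 105
f 105 107 103
f 104 110 106
f 108 104 107
f 108 110 104
f 106 110 105
f 109 107 105
f 105 110 109
f 109 108 107
f 110 108 109



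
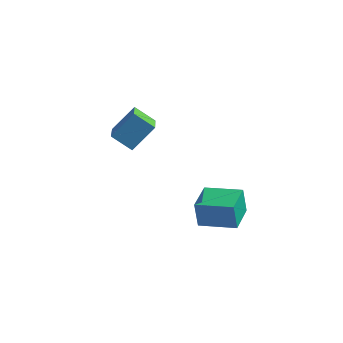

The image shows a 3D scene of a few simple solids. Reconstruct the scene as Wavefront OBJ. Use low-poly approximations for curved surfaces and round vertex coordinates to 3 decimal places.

v 2.167 -1.862 -3.332
v 1.947 -1.806 -1.92
v 1.996 -0.203 -3.424
v 1.776 -0.147 -2.012
v 4.044 -1.653 -3.048
v 3.824 -1.597 -1.636
v 3.873 0.006 -3.14
v 3.653 0.062 -1.728
v -0.46 -3.382 2.469
v -1.473 -3.456 3.179
v -1.068 -1.967 1.75
v -2.081 -2.041 2.46
v 0.281 -2.479 3.62
v -0.732 -2.553 4.33
v -0.327 -1.064 2.901
v -1.34 -1.138 3.611
f 2 4 1
f 5 2 1
f 1 4 3
f 3 5 1
f 2 8 4
f 6 2 5
f 6 8 2
f 4 8 3
f 7 5 3
f 3 8 7
f 7 6 5
f 8 6 7
f 10 12 9
f 13 10 9
f 9 12 11
f 11 13 9
f 10 16 12
f 14 10 13
f 14 16 10
f 12 16 11
f 15 13 11
f 11 16 15
f 15 14 13
f 16 14 15



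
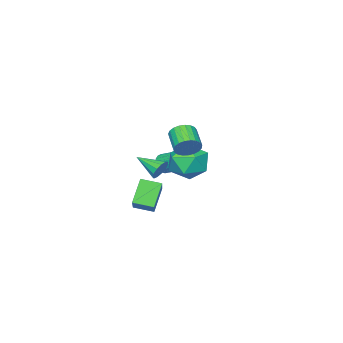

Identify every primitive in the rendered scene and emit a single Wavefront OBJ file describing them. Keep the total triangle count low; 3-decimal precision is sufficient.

v -2.487 -2.138 -2.803
v -2.308 -1.901 -3.242
v -2.513 -0.365 -2.496
v -2.693 -0.602 -2.057
v -2.524 -1.911 -3.281
v -2.73 -0.375 -2.534
v -2.735 -1.96 -3.237
v -2.94 -0.424 -2.491
v -2.902 -2.041 -3.118
v -3.108 -0.505 -2.372
v -2.998 -2.138 -2.945
v -3.204 -0.602 -2.199
v -3.005 -2.235 -2.747
v -3.211 -0.699 -2.001
v -2.923 -2.315 -2.559
v -3.129 -0.779 -1.813
v -2.766 -2.365 -2.413
v -2.971 -0.829 -1.667
v -2.56 -2.375 -2.335
v -2.766 -0.839 -1.589
v -2.342 -2.345 -2.337
v -2.547 -0.809 -1.591
v -2.149 -2.279 -2.42
v -2.354 -0.743 -1.674
v -2.014 -2.188 -2.57
v -2.22 -0.652 -1.823
v -1.961 -2.089 -2.759
v -2.167 -0.553 -2.013
v -1.999 -1.998 -2.956
v -2.205 -0.462 -2.21
v -2.122 -1.932 -3.127
v -2.328 -0.396 -2.381
v -2.103 -1.88 -4.101
v -0.824 -0.709 -2.916
v -1.347 -1.649 -5.145
v -0.068 -0.478 -3.961
v -1.592 -2.642 -3.899
v -0.313 -1.471 -2.715
v -0.836 -2.411 -4.944
v 0.443 -1.24 -3.759
v -1.019 0.963 -0.912
v -0.554 0.75 -1.77
v -2.126 -0.17 -1.23
v -1.661 -0.383 -2.088
v -1.23 -0.61 -1.216
v -0.545 0.091 -1.019
v -2.135 0.489 -1.981
v -1.45 1.19 -1.784
v -1.243 0.457 -2.43
v -0.684 -0.222 -1.958
v -1.996 0.802 -1.042
v -1.437 0.123 -0.57
v 1.083 2.416 0.823
v 1.373 2.49 1.319
v 0.828 1.718 1.754
v 0.537 1.644 1.257
v 1.186 2.639 1.348
v 0.641 1.867 1.783
v 0.98 2.749 1.286
v 0.435 1.978 1.721
v 0.793 2.802 1.144
v 0.248 2.03 1.579
v 0.655 2.788 0.947
v 0.11 2.016 1.381
v 0.591 2.709 0.728
v 0.046 1.938 1.162
v 0.613 2.58 0.525
v 0.067 1.809 0.96
v 0.715 2.423 0.374
v 0.17 1.651 0.809
v 0.881 2.264 0.3
v 0.336 1.492 0.735
v 1.082 2.131 0.317
v 0.537 1.36 0.752
v 1.283 2.048 0.421
v 0.738 1.276 0.856
v 1.449 2.028 0.595
v 0.904 1.257 1.03
v 1.552 2.076 0.808
v 1.007 1.304 1.243
v 1.574 2.182 1.023
v 1.029 1.41 1.458
v 1.511 2.328 1.204
v 0.965 1.557 1.639
v -0.3 -0.321 -1.804
v -0.121 -0.102 -1.356
v -0.08 -1.459 -1.336
v -0.414 -0.143 -1.318
v -0.671 -0.241 -1.435
v -0.81 -0.364 -1.669
v -0.787 -0.473 -1.946
v -0.609 -0.534 -2.178
v -0.333 -0.528 -2.291
v -0.046 -0.456 -2.25
v 0.16 -0.341 -2.067
v 0.22 -0.219 -1.801
v 0.116 -0.13 -1.536
f 2 1 5
f 2 5 3
f 3 5 6
f 3 6 4
f 5 1 7
f 5 7 6
f 6 7 8
f 6 8 4
f 7 1 9
f 7 9 8
f 8 9 10
f 8 10 4
f 9 1 11
f 9 11 10
f 10 11 12
f 10 12 4
f 11 1 13
f 11 13 12
f 12 13 14
f 12 14 4
f 13 1 15
f 13 15 14
f 14 15 16
f 14 16 4
f 15 1 17
f 15 17 16
f 16 17 18
f 16 18 4
f 17 1 19
f 17 19 18
f 18 19 20
f 18 20 4
f 19 1 21
f 19 21 20
f 20 21 22
f 20 22 4
f 21 1 23
f 21 23 22
f 22 23 24
f 22 24 4
f 23 1 25
f 23 25 24
f 24 25 26
f 24 26 4
f 25 1 27
f 25 27 26
f 26 27 28
f 26 28 4
f 27 1 29
f 27 29 28
f 28 29 30
f 28 30 4
f 29 1 31
f 29 31 30
f 30 31 32
f 30 32 4
f 31 1 2
f 31 2 32
f 32 2 3
f 32 3 4
f 34 36 33
f 37 34 33
f 33 36 35
f 35 37 33
f 34 40 36
f 38 34 37
f 38 40 34
f 36 40 35
f 39 37 35
f 35 40 39
f 39 38 37
f 40 38 39
f 41 52 46
f 41 46 42
f 41 42 48
f 41 48 51
f 41 51 52
f 42 46 50
f 46 52 45
f 52 51 43
f 51 48 47
f 48 42 49
f 44 50 45
f 44 45 43
f 44 43 47
f 44 47 49
f 44 49 50
f 45 50 46
f 43 45 52
f 47 43 51
f 49 47 48
f 50 49 42
f 54 53 57
f 54 57 55
f 55 57 58
f 55 58 56
f 57 53 59
f 57 59 58
f 58 59 60
f 58 60 56
f 59 53 61
f 59 61 60
f 60 61 62
f 60 62 56
f 61 53 63
f 61 63 62
f 62 63 64
f 62 64 56
f 63 53 65
f 63 65 64
f 64 65 66
f 64 66 56
f 65 53 67
f 65 67 66
f 66 67 68
f 66 68 56
f 67 53 69
f 67 69 68
f 68 69 70
f 68 70 56
f 69 53 71
f 69 71 70
f 70 71 72
f 70 72 56
f 71 53 73
f 71 73 72
f 72 73 74
f 72 74 56
f 73 53 75
f 73 75 74
f 74 75 76
f 74 76 56
f 75 53 77
f 75 77 76
f 76 77 78
f 76 78 56
f 77 53 79
f 77 79 78
f 78 79 80
f 78 80 56
f 79 53 81
f 79 81 80
f 80 81 82
f 80 82 56
f 81 53 83
f 81 83 82
f 82 83 84
f 82 84 56
f 83 53 54
f 83 54 84
f 84 54 55
f 84 55 56
f 86 85 88
f 86 88 87
f 88 85 89
f 88 89 87
f 89 85 90
f 89 90 87
f 90 85 91
f 90 91 87
f 91 85 92
f 91 92 87
f 92 85 93
f 92 93 87
f 93 85 94
f 93 94 87
f 94 85 95
f 94 95 87
f 95 85 96
f 95 96 87
f 96 85 97
f 96 97 87
f 97 85 86
f 97 86 87



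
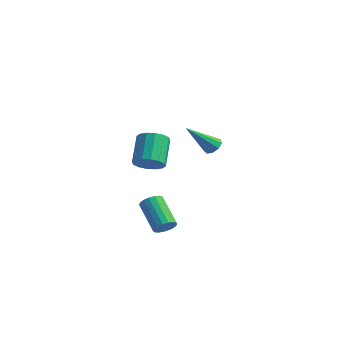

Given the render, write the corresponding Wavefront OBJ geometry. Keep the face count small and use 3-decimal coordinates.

v 1.675 -2.231 2.376
v 2.094 -2.113 2.641
v 1.185 -3.429 3.684
v 1.831 -1.904 2.734
v 1.495 -1.848 2.66
v 1.243 -1.971 2.453
v 1.193 -2.216 2.21
v 1.368 -2.468 2.044
v 1.687 -2.609 2.034
v 2 -2.574 2.184
v 2.161 -2.378 2.423
v -3.469 -1.173 -0.75
v -2.915 -0.613 -0.889
v -3.637 0.393 0.29
v -4.191 -0.167 0.43
v -3.224 -0.527 -1.151
v -3.945 0.48 0.028
v -3.598 -0.613 -1.306
v -4.319 0.393 -0.127
v -3.938 -0.85 -1.312
v -4.659 0.156 -0.133
v -4.152 -1.173 -1.167
v -4.873 -0.167 0.012
v -4.183 -1.497 -0.91
v -4.905 -0.49 0.269
v -4.023 -1.733 -0.61
v -4.745 -0.727 0.569
v -3.715 -1.82 -0.348
v -4.436 -0.813 0.831
v -3.341 -1.733 -0.193
v -4.062 -0.727 0.986
v -3.001 -1.496 -0.187
v -3.722 -0.49 0.992
v -2.787 -1.173 -0.332
v -3.508 -0.167 0.847
v -2.755 -0.85 -0.589
v -3.477 0.157 0.59
v -0.941 -2.607 -3.531
v -0.557 -2.447 -3.113
v -1.915 -2.014 -2.03
v -2.299 -2.173 -2.449
v -0.598 -2.21 -3.26
v -1.956 -1.777 -2.178
v -0.719 -2.064 -3.47
v -2.077 -1.63 -2.387
v -0.89 -2.042 -3.693
v -2.248 -1.608 -2.611
v -1.073 -2.149 -3.88
v -2.431 -1.716 -2.797
v -1.226 -2.361 -3.986
v -2.583 -1.928 -2.904
v -1.313 -2.63 -3.989
v -2.671 -2.196 -2.906
v -1.315 -2.893 -3.886
v -2.673 -2.46 -2.804
v -1.232 -3.091 -3.703
v -2.59 -2.657 -2.62
v -1.082 -3.177 -3.48
v -2.44 -2.744 -2.397
v -0.9 -3.133 -3.269
v -2.257 -2.7 -2.186
v -0.727 -2.969 -3.118
v -2.085 -2.535 -2.035
v -0.603 -2.721 -3.062
v -1.961 -2.288 -1.979
f 2 1 4
f 2 4 3
f 4 1 5
f 4 5 3
f 5 1 6
f 5 6 3
f 6 1 7
f 6 7 3
f 7 1 8
f 7 8 3
f 8 1 9
f 8 9 3
f 9 1 10
f 9 10 3
f 10 1 11
f 10 11 3
f 11 1 2
f 11 2 3
f 13 12 16
f 13 16 14
f 14 16 17
f 14 17 15
f 16 12 18
f 16 18 17
f 17 18 19
f 17 19 15
f 18 12 20
f 18 20 19
f 19 20 21
f 19 21 15
f 20 12 22
f 20 22 21
f 21 22 23
f 21 23 15
f 22 12 24
f 22 24 23
f 23 24 25
f 23 25 15
f 24 12 26
f 24 26 25
f 25 26 27
f 25 27 15
f 26 12 28
f 26 28 27
f 27 28 29
f 27 29 15
f 28 12 30
f 28 30 29
f 29 30 31
f 29 31 15
f 30 12 32
f 30 32 31
f 31 32 33
f 31 33 15
f 32 12 34
f 32 34 33
f 33 34 35
f 33 35 15
f 34 12 36
f 34 36 35
f 35 36 37
f 35 37 15
f 36 12 13
f 36 13 37
f 37 13 14
f 37 14 15
f 39 38 42
f 39 42 40
f 40 42 43
f 40 43 41
f 42 38 44
f 42 44 43
f 43 44 45
f 43 45 41
f 44 38 46
f 44 46 45
f 45 46 47
f 45 47 41
f 46 38 48
f 46 48 47
f 47 48 49
f 47 49 41
f 48 38 50
f 48 50 49
f 49 50 51
f 49 51 41
f 50 38 52
f 50 52 51
f 51 52 53
f 51 53 41
f 52 38 54
f 52 54 53
f 53 54 55
f 53 55 41
f 54 38 56
f 54 56 55
f 55 56 57
f 55 57 41
f 56 38 58
f 56 58 57
f 57 58 59
f 57 59 41
f 58 38 60
f 58 60 59
f 59 60 61
f 59 61 41
f 60 38 62
f 60 62 61
f 61 62 63
f 61 63 41
f 62 38 64
f 62 64 63
f 63 64 65
f 63 65 41
f 64 38 39
f 64 39 65
f 65 39 40
f 65 40 41



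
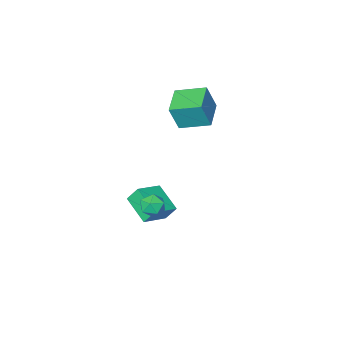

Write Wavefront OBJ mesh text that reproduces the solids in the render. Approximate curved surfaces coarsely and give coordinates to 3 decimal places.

v 4.309 4.159 0.154
v 4.683 3.898 -0.602
v 3.057 3.622 -0.278
v 3.431 3.361 -1.034
v 3.649 2.967 -0.275
v 4.423 3.298 -0.008
v 3.317 4.222 -0.872
v 4.091 4.553 -0.605
v 4.069 3.936 -1.237
v 4.275 3.161 -0.868
v 3.465 4.359 -0.012
v 3.671 3.584 0.357
v -4.295 -4.531 -0.018
v -3.636 -4.706 1.873
v -5.688 -2.976 0.612
v -5.028 -3.152 2.503
v -2.792 -3.028 -0.403
v -2.132 -3.204 1.488
v -4.184 -1.474 0.227
v -3.525 -1.649 2.118
v 0.349 1.196 -4.108
v 0.294 -0.729 -3.174
v 2.159 1.47 -3.438
v 2.105 -0.455 -2.504
v 0.815 0.675 -5.156
v 0.761 -1.25 -4.222
v 2.626 0.949 -4.486
v 2.571 -0.976 -3.552
f 1 12 6
f 1 6 2
f 1 2 8
f 1 8 11
f 1 11 12
f 2 6 10
f 6 12 5
f 12 11 3
f 11 8 7
f 8 2 9
f 4 10 5
f 4 5 3
f 4 3 7
f 4 7 9
f 4 9 10
f 5 10 6
f 3 5 12
f 7 3 11
f 9 7 8
f 10 9 2
f 14 16 13
f 17 14 13
f 13 16 15
f 15 17 13
f 14 20 16
f 18 14 17
f 18 20 14
f 16 20 15
f 19 17 15
f 15 20 19
f 19 18 17
f 20 18 19
f 22 24 21
f 25 22 21
f 21 24 23
f 23 25 21
f 22 28 24
f 26 22 25
f 26 28 22
f 24 28 23
f 27 25 23
f 23 28 27
f 27 26 25
f 28 26 27



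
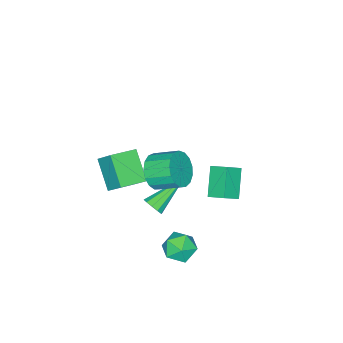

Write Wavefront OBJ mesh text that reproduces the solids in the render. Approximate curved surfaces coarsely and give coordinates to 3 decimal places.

v 2.911 0.348 2.675
v 3.242 0.006 3.496
v 2.861 1.149 4.127
v 2.529 1.492 3.305
v 3.599 0.223 3.317
v 3.218 1.367 3.948
v 3.798 0.47 2.991
v 3.417 1.613 3.622
v 3.794 0.688 2.593
v 3.413 1.831 3.223
v 3.587 0.829 2.213
v 3.206 1.972 2.843
v 3.226 0.86 1.939
v 2.845 2.003 2.569
v 2.792 0.773 1.833
v 2.411 1.916 2.464
v 2.385 0.589 1.921
v 2.004 1.732 2.551
v 2.099 0.35 2.181
v 1.718 1.493 2.811
v 1.999 0.111 2.554
v 1.618 1.254 3.185
v 2.107 -0.074 2.955
v 1.726 1.069 3.586
v 2.4 -0.162 3.292
v 2.019 0.981 3.922
v 2.809 -0.133 3.487
v 2.428 1.01 4.118
v 2.613 -3.311 0.97
v 2.743 -2.417 1.96
v 1.348 -2.827 0.701
v 1.479 -1.934 1.691
v 3.301 -2.146 -0.171
v 3.432 -1.253 0.819
v 2.037 -1.663 -0.44
v 2.167 -0.769 0.55
v -2.308 -0.486 -1.891
v -2.36 0.451 -1.399
v -3.115 -0.216 -2.489
v -3.167 0.721 -1.997
v -1.233 0.179 -3.043
v -1.285 1.116 -2.551
v -2.04 0.449 -3.641
v -2.092 1.386 -3.149
v 3.089 1.976 -2.268
v 3.462 1.39 -2.863
v 1.738 1.55 -2.697
v 2.111 0.964 -3.292
v 2.183 0.812 -2.393
v 3.019 1.075 -2.128
v 2.181 1.865 -3.432
v 3.017 2.128 -3.167
v 2.901 1.321 -3.583
v 2.902 0.67 -2.94
v 2.298 2.27 -2.62
v 2.299 1.619 -1.977
v 2.698 -0.011 -0.504
v 3.005 0.188 -0.067
v 0.862 0.431 0.584
v 2.94 0.457 -0.286
v 2.783 0.547 -0.588
v 2.593 0.424 -0.858
v 2.443 0.135 -0.993
v 2.391 -0.21 -0.942
v 2.456 -0.478 -0.723
v 2.614 -0.568 -0.421
v 2.803 -0.445 -0.151
v 2.953 -0.156 -0.016
f 2 1 5
f 2 5 3
f 3 5 6
f 3 6 4
f 5 1 7
f 5 7 6
f 6 7 8
f 6 8 4
f 7 1 9
f 7 9 8
f 8 9 10
f 8 10 4
f 9 1 11
f 9 11 10
f 10 11 12
f 10 12 4
f 11 1 13
f 11 13 12
f 12 13 14
f 12 14 4
f 13 1 15
f 13 15 14
f 14 15 16
f 14 16 4
f 15 1 17
f 15 17 16
f 16 17 18
f 16 18 4
f 17 1 19
f 17 19 18
f 18 19 20
f 18 20 4
f 19 1 21
f 19 21 20
f 20 21 22
f 20 22 4
f 21 1 23
f 21 23 22
f 22 23 24
f 22 24 4
f 23 1 25
f 23 25 24
f 24 25 26
f 24 26 4
f 25 1 27
f 25 27 26
f 26 27 28
f 26 28 4
f 27 1 2
f 27 2 28
f 28 2 3
f 28 3 4
f 30 32 29
f 33 30 29
f 29 32 31
f 31 33 29
f 30 36 32
f 34 30 33
f 34 36 30
f 32 36 31
f 35 33 31
f 31 36 35
f 35 34 33
f 36 34 35
f 38 40 37
f 41 38 37
f 37 40 39
f 39 41 37
f 38 44 40
f 42 38 41
f 42 44 38
f 40 44 39
f 43 41 39
f 39 44 43
f 43 42 41
f 44 42 43
f 45 56 50
f 45 50 46
f 45 46 52
f 45 52 55
f 45 55 56
f 46 50 54
f 50 56 49
f 56 55 47
f 55 52 51
f 52 46 53
f 48 54 49
f 48 49 47
f 48 47 51
f 48 51 53
f 48 53 54
f 49 54 50
f 47 49 56
f 51 47 55
f 53 51 52
f 54 53 46
f 58 57 60
f 58 60 59
f 60 57 61
f 60 61 59
f 61 57 62
f 61 62 59
f 62 57 63
f 62 63 59
f 63 57 64
f 63 64 59
f 64 57 65
f 64 65 59
f 65 57 66
f 65 66 59
f 66 57 67
f 66 67 59
f 67 57 68
f 67 68 59
f 68 57 58
f 68 58 59



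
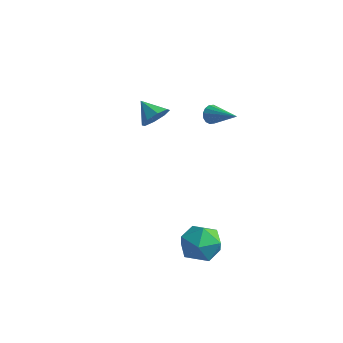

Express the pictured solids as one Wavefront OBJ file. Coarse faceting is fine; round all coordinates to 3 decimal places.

v 3.213 -1.331 -2.899
v 3.553 -1.822 -1.896
v 1.507 -2.118 -2.704
v 1.847 -2.609 -1.701
v 1.706 -1.452 -1.766
v 2.761 -0.966 -1.887
v 2.299 -2.974 -2.713
v 3.354 -2.488 -2.834
v 2.989 -2.838 -1.782
v 2.623 -1.897 -1.196
v 2.437 -2.043 -3.404
v 2.071 -1.102 -2.818
v -3.423 2.778 1.348
v -3.048 2.407 2.028
v -4.497 2.982 2.052
v -2.941 3.056 2.003
v -3.115 3.542 1.595
v -3.471 3.58 1.042
v -3.798 3.148 0.669
v -3.906 2.499 0.693
v -3.731 2.014 1.101
v -3.376 1.975 1.654
v 0.42 1.99 3.639
v 0.651 2.217 3.17
v 2.02 1.73 4.301
v 0.612 2.444 3.354
v 0.522 2.55 3.614
v 0.404 2.506 3.881
v 0.291 2.323 4.083
v 0.212 2.052 4.166
v 0.189 1.763 4.108
v 0.228 1.536 3.925
v 0.319 1.43 3.665
v 0.437 1.474 3.398
v 0.55 1.656 3.195
v 0.629 1.928 3.112
f 1 12 6
f 1 6 2
f 1 2 8
f 1 8 11
f 1 11 12
f 2 6 10
f 6 12 5
f 12 11 3
f 11 8 7
f 8 2 9
f 4 10 5
f 4 5 3
f 4 3 7
f 4 7 9
f 4 9 10
f 5 10 6
f 3 5 12
f 7 3 11
f 9 7 8
f 10 9 2
f 14 13 16
f 14 16 15
f 16 13 17
f 16 17 15
f 17 13 18
f 17 18 15
f 18 13 19
f 18 19 15
f 19 13 20
f 19 20 15
f 20 13 21
f 20 21 15
f 21 13 22
f 21 22 15
f 22 13 14
f 22 14 15
f 24 23 26
f 24 26 25
f 26 23 27
f 26 27 25
f 27 23 28
f 27 28 25
f 28 23 29
f 28 29 25
f 29 23 30
f 29 30 25
f 30 23 31
f 30 31 25
f 31 23 32
f 31 32 25
f 32 23 33
f 32 33 25
f 33 23 34
f 33 34 25
f 34 23 35
f 34 35 25
f 35 23 36
f 35 36 25
f 36 23 24
f 36 24 25



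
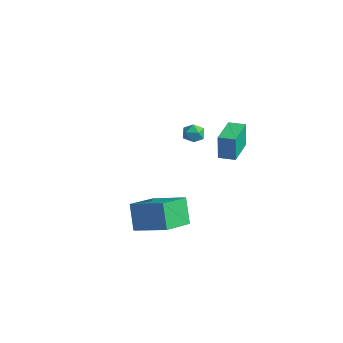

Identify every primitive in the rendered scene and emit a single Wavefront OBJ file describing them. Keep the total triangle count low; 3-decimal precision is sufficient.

v 0.576 2.88 1.855
v 0.435 2.967 3.336
v 1.383 3.398 1.902
v 1.241 3.485 3.382
v 1.659 1.175 2.058
v 1.517 1.262 3.538
v 2.465 1.693 2.104
v 2.324 1.78 3.585
v 1.18 -4.356 0.857
v 2.942 -3.632 1.641
v 0.753 -2.467 0.073
v 2.515 -1.743 0.857
v 1.965 -4.757 -0.537
v 3.727 -4.033 0.247
v 1.538 -2.868 -1.321
v 3.3 -2.144 -0.537
v -3.555 3.589 -0.106
v -3.033 4.061 -0.08
v -2.987 2.919 0.62
v -2.465 3.391 0.646
v -3.09 3.542 0.933
v -3.441 3.956 0.484
v -2.579 3.024 0.056
v -2.93 3.438 -0.393
v -2.429 3.711 0.02
v -2.745 4.032 0.562
v -3.275 2.948 -0.022
v -3.591 3.269 0.52
f 2 4 1
f 5 2 1
f 1 4 3
f 3 5 1
f 2 8 4
f 6 2 5
f 6 8 2
f 4 8 3
f 7 5 3
f 3 8 7
f 7 6 5
f 8 6 7
f 10 12 9
f 13 10 9
f 9 12 11
f 11 13 9
f 10 16 12
f 14 10 13
f 14 16 10
f 12 16 11
f 15 13 11
f 11 16 15
f 15 14 13
f 16 14 15
f 17 28 22
f 17 22 18
f 17 18 24
f 17 24 27
f 17 27 28
f 18 22 26
f 22 28 21
f 28 27 19
f 27 24 23
f 24 18 25
f 20 26 21
f 20 21 19
f 20 19 23
f 20 23 25
f 20 25 26
f 21 26 22
f 19 21 28
f 23 19 27
f 25 23 24
f 26 25 18



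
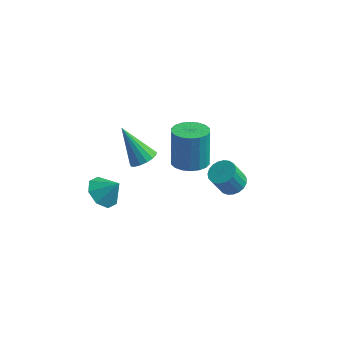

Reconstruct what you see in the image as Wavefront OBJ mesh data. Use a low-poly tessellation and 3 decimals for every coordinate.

v -2.067 1.36 0.699
v -1.556 1.204 1.104
v -3.213 1.66 2.261
v -1.528 1.521 1.064
v -1.623 1.801 0.941
v -1.82 1.98 0.762
v -2.073 2.017 0.568
v -2.325 1.904 0.405
v -2.518 1.666 0.31
v -2.607 1.358 0.303
v -2.572 1.05 0.388
v -2.422 0.814 0.543
v -2.19 0.703 0.735
v -1.93 0.742 0.919
v -1.701 0.923 1.052
v -2.908 -1.124 0.375
v -2.502 -0.539 -0.09
v -2.192 -0.976 1.185
v -2.972 -0.282 0.279
v -3.404 -0.517 0.704
v -3.546 -1.108 0.937
v -3.313 -1.708 0.84
v -2.843 -1.966 0.472
v -2.411 -1.73 0.047
v -2.269 -1.139 -0.186
v 0.351 0.797 1.982
v 1.153 0.589 2.121
v 0.971 1.076 3.897
v 0.169 1.283 3.758
v 1.176 0.95 2.025
v 0.994 1.436 3.8
v 1.035 1.28 1.92
v 0.853 1.766 3.695
v 0.759 1.515 1.827
v 0.577 2.001 3.603
v 0.402 1.607 1.766
v 0.22 2.093 3.541
v 0.035 1.539 1.747
v -0.147 2.025 3.522
v -0.27 1.324 1.774
v -0.451 1.81 3.55
v -0.451 1.004 1.843
v -0.633 1.491 3.619
v -0.474 0.644 1.94
v -0.656 1.13 3.715
v -0.333 0.314 2.045
v -0.515 0.8 3.82
v -0.057 0.079 2.137
v -0.239 0.565 3.913
v 0.3 -0.013 2.199
v 0.118 0.473 3.974
v 0.667 0.055 2.218
v 0.485 0.541 3.993
v 0.971 0.27 2.19
v 0.79 0.756 3.966
v 2.972 -1.079 3.447
v 3.541 -1.322 3.566
v 3.177 -1.683 4.572
v 2.608 -1.441 4.453
v 3.565 -1.079 3.661
v 3.2 -1.44 4.668
v 3.485 -0.836 3.72
v 3.121 -1.198 4.726
v 3.318 -0.636 3.731
v 2.953 -0.997 4.738
v 3.09 -0.512 3.693
v 2.725 -0.873 4.7
v 2.842 -0.486 3.612
v 2.477 -0.847 4.619
v 2.617 -0.563 3.503
v 2.252 -0.924 4.51
v 2.453 -0.729 3.384
v 2.088 -1.09 4.391
v 2.379 -0.955 3.276
v 2.014 -1.317 4.283
v 2.407 -1.204 3.197
v 2.043 -1.565 4.204
v 2.533 -1.43 3.162
v 2.169 -1.792 4.169
v 2.736 -1.596 3.175
v 2.371 -1.958 4.182
v 2.979 -1.673 3.236
v 2.614 -2.034 4.243
v 3.221 -1.647 3.333
v 2.856 -2.008 4.34
v 3.42 -1.523 3.449
v 3.055 -1.884 4.456
f 2 1 4
f 2 4 3
f 4 1 5
f 4 5 3
f 5 1 6
f 5 6 3
f 6 1 7
f 6 7 3
f 7 1 8
f 7 8 3
f 8 1 9
f 8 9 3
f 9 1 10
f 9 10 3
f 10 1 11
f 10 11 3
f 11 1 12
f 11 12 3
f 12 1 13
f 12 13 3
f 13 1 14
f 13 14 3
f 14 1 15
f 14 15 3
f 15 1 2
f 15 2 3
f 17 16 19
f 17 19 18
f 19 16 20
f 19 20 18
f 20 16 21
f 20 21 18
f 21 16 22
f 21 22 18
f 22 16 23
f 22 23 18
f 23 16 24
f 23 24 18
f 24 16 25
f 24 25 18
f 25 16 17
f 25 17 18
f 27 26 30
f 27 30 28
f 28 30 31
f 28 31 29
f 30 26 32
f 30 32 31
f 31 32 33
f 31 33 29
f 32 26 34
f 32 34 33
f 33 34 35
f 33 35 29
f 34 26 36
f 34 36 35
f 35 36 37
f 35 37 29
f 36 26 38
f 36 38 37
f 37 38 39
f 37 39 29
f 38 26 40
f 38 40 39
f 39 40 41
f 39 41 29
f 40 26 42
f 40 42 41
f 41 42 43
f 41 43 29
f 42 26 44
f 42 44 43
f 43 44 45
f 43 45 29
f 44 26 46
f 44 46 45
f 45 46 47
f 45 47 29
f 46 26 48
f 46 48 47
f 47 48 49
f 47 49 29
f 48 26 50
f 48 50 49
f 49 50 51
f 49 51 29
f 50 26 52
f 50 52 51
f 51 52 53
f 51 53 29
f 52 26 54
f 52 54 53
f 53 54 55
f 53 55 29
f 54 26 27
f 54 27 55
f 55 27 28
f 55 28 29
f 57 56 60
f 57 60 58
f 58 60 61
f 58 61 59
f 60 56 62
f 60 62 61
f 61 62 63
f 61 63 59
f 62 56 64
f 62 64 63
f 63 64 65
f 63 65 59
f 64 56 66
f 64 66 65
f 65 66 67
f 65 67 59
f 66 56 68
f 66 68 67
f 67 68 69
f 67 69 59
f 68 56 70
f 68 70 69
f 69 70 71
f 69 71 59
f 70 56 72
f 70 72 71
f 71 72 73
f 71 73 59
f 72 56 74
f 72 74 73
f 73 74 75
f 73 75 59
f 74 56 76
f 74 76 75
f 75 76 77
f 75 77 59
f 76 56 78
f 76 78 77
f 77 78 79
f 77 79 59
f 78 56 80
f 78 80 79
f 79 80 81
f 79 81 59
f 80 56 82
f 80 82 81
f 81 82 83
f 81 83 59
f 82 56 84
f 82 84 83
f 83 84 85
f 83 85 59
f 84 56 86
f 84 86 85
f 85 86 87
f 85 87 59
f 86 56 57
f 86 57 87
f 87 57 58
f 87 58 59



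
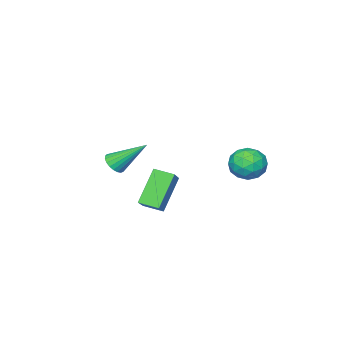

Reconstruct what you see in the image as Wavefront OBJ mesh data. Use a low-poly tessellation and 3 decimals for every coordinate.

v 4.126 -1.738 -4.819
v 3.073 -1.936 -3.385
v 3.728 -0.976 -5.005
v 2.675 -1.174 -3.571
v 5.025 -1.086 -4.069
v 3.972 -1.284 -2.635
v 4.627 -0.324 -4.255
v 3.574 -0.522 -2.821
v -1.778 -0.788 -4.179
v -1.12 -0.35 -4.574
v -0.86 -1.29 -3.206
v -0.202 -0.852 -3.601
v -0.836 -0.408 -3.175
v -1.403 -0.098 -3.776
v -0.577 -1.542 -4.004
v -1.144 -1.232 -4.605
v -0.378 -0.816 -4.465
v -0.538 -0.115 -3.953
v -1.442 -1.525 -3.827
v -1.602 -0.824 -3.315
v -1.53 -0.525 -4.462
v -0.45 -1.115 -3.318
v -0.823 -0.854 -3.068
v -0.436 -0.596 -3.299
v -1.696 -0.377 -3.993
v -1.31 -0.119 -4.225
v -1.142 -0.153 -3.403
v -0.67 -1.521 -3.555
v -0.284 -1.263 -3.787
v -1.544 -1.044 -4.481
v -1.157 -0.786 -4.712
v -0.838 -1.487 -4.377
v -0.707 -0.541 -4.63
v -0.167 -0.836 -4.058
v -0.387 -1.242 -4.295
v -0.721 -1.06 -4.649
v -0.801 -0.129 -4.329
v -0.261 -0.424 -3.757
v -0.634 -0.163 -3.506
v -0.967 0.019 -3.86
v -0.365 -0.403 -4.265
v -1.719 -1.216 -4.023
v -1.179 -1.511 -3.451
v -1.013 -1.659 -3.92
v -1.346 -1.477 -4.274
v -1.813 -0.804 -3.722
v -1.273 -1.099 -3.15
v -1.259 -0.58 -3.131
v -1.593 -0.398 -3.485
v -1.615 -1.237 -3.515
v 3.182 -4.383 -3.656
v 3.602 -4.012 -3.761
v 2.458 -3.217 -2.444
v 3.439 -3.948 -3.92
v 3.231 -3.959 -4.034
v 3.015 -4.043 -4.082
v 2.828 -4.186 -4.056
v 2.702 -4.363 -3.961
v 2.659 -4.544 -3.814
v 2.706 -4.696 -3.639
v 2.836 -4.794 -3.466
v 3.026 -4.821 -3.327
v 3.243 -4.773 -3.244
v 3.449 -4.656 -3.233
v 3.609 -4.493 -3.294
v 3.695 -4.31 -3.418
v 3.693 -4.14 -3.583
f 2 4 1
f 5 2 1
f 1 4 3
f 3 5 1
f 2 8 4
f 6 2 5
f 6 8 2
f 4 8 3
f 7 5 3
f 3 8 7
f 7 6 5
f 8 6 7
f 9 46 25
f 46 20 49
f 25 49 14
f 46 49 25
f 9 25 21
f 25 14 26
f 21 26 10
f 25 26 21
f 9 21 30
f 21 10 31
f 30 31 16
f 21 31 30
f 9 30 42
f 30 16 45
f 42 45 19
f 30 45 42
f 9 42 46
f 42 19 50
f 46 50 20
f 42 50 46
f 10 26 37
f 26 14 40
f 37 40 18
f 26 40 37
f 14 49 27
f 49 20 48
f 27 48 13
f 49 48 27
f 20 50 47
f 50 19 43
f 47 43 11
f 50 43 47
f 19 45 44
f 45 16 32
f 44 32 15
f 45 32 44
f 16 31 36
f 31 10 33
f 36 33 17
f 31 33 36
f 12 38 24
f 38 18 39
f 24 39 13
f 38 39 24
f 12 24 22
f 24 13 23
f 22 23 11
f 24 23 22
f 12 22 29
f 22 11 28
f 29 28 15
f 22 28 29
f 12 29 34
f 29 15 35
f 34 35 17
f 29 35 34
f 12 34 38
f 34 17 41
f 38 41 18
f 34 41 38
f 13 39 27
f 39 18 40
f 27 40 14
f 39 40 27
f 11 23 47
f 23 13 48
f 47 48 20
f 23 48 47
f 15 28 44
f 28 11 43
f 44 43 19
f 28 43 44
f 17 35 36
f 35 15 32
f 36 32 16
f 35 32 36
f 18 41 37
f 41 17 33
f 37 33 10
f 41 33 37
f 52 51 54
f 52 54 53
f 54 51 55
f 54 55 53
f 55 51 56
f 55 56 53
f 56 51 57
f 56 57 53
f 57 51 58
f 57 58 53
f 58 51 59
f 58 59 53
f 59 51 60
f 59 60 53
f 60 51 61
f 60 61 53
f 61 51 62
f 61 62 53
f 62 51 63
f 62 63 53
f 63 51 64
f 63 64 53
f 64 51 65
f 64 65 53
f 65 51 66
f 65 66 53
f 66 51 67
f 66 67 53
f 67 51 52
f 67 52 53



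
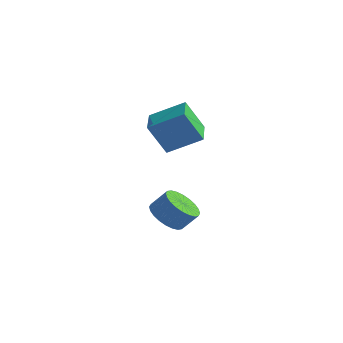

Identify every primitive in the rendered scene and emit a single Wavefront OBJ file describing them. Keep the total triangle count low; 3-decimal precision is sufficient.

v 1.99 -0.862 -3.085
v 2.484 -0.309 -3.71
v 3.064 0.135 -2.861
v 2.57 -0.418 -2.235
v 2.191 -0.084 -3.628
v 2.771 0.36 -2.778
v 1.867 0.023 -3.463
v 2.447 0.466 -2.613
v 1.563 -0.005 -3.24
v 2.143 0.438 -2.391
v 1.323 -0.163 -2.994
v 1.903 0.28 -2.144
v 1.185 -0.428 -2.761
v 1.765 0.015 -1.912
v 1.169 -0.759 -2.578
v 1.749 -0.316 -1.729
v 1.279 -1.105 -2.472
v 1.859 -0.662 -1.622
v 1.496 -1.415 -2.459
v 2.076 -0.971 -1.61
v 1.789 -1.64 -2.542
v 2.369 -1.196 -1.692
v 2.113 -1.746 -2.707
v 2.693 -1.303 -1.857
v 2.417 -1.718 -2.929
v 2.997 -1.275 -2.08
v 2.657 -1.56 -3.176
v 3.237 -1.117 -2.326
v 2.795 -1.295 -3.408
v 3.375 -0.852 -2.559
v 2.811 -0.964 -3.591
v 3.391 -0.521 -2.742
v 2.701 -0.618 -3.698
v 3.281 -0.175 -2.848
v 2.429 -1.272 1.023
v 1.93 -1.937 2.54
v 1.375 -0.132 1.177
v 0.876 -0.797 2.694
v 3.644 -0.263 1.866
v 3.145 -0.928 3.383
v 2.59 0.877 2.02
v 2.091 0.212 3.537
f 2 1 5
f 2 5 3
f 3 5 6
f 3 6 4
f 5 1 7
f 5 7 6
f 6 7 8
f 6 8 4
f 7 1 9
f 7 9 8
f 8 9 10
f 8 10 4
f 9 1 11
f 9 11 10
f 10 11 12
f 10 12 4
f 11 1 13
f 11 13 12
f 12 13 14
f 12 14 4
f 13 1 15
f 13 15 14
f 14 15 16
f 14 16 4
f 15 1 17
f 15 17 16
f 16 17 18
f 16 18 4
f 17 1 19
f 17 19 18
f 18 19 20
f 18 20 4
f 19 1 21
f 19 21 20
f 20 21 22
f 20 22 4
f 21 1 23
f 21 23 22
f 22 23 24
f 22 24 4
f 23 1 25
f 23 25 24
f 24 25 26
f 24 26 4
f 25 1 27
f 25 27 26
f 26 27 28
f 26 28 4
f 27 1 29
f 27 29 28
f 28 29 30
f 28 30 4
f 29 1 31
f 29 31 30
f 30 31 32
f 30 32 4
f 31 1 33
f 31 33 32
f 32 33 34
f 32 34 4
f 33 1 2
f 33 2 34
f 34 2 3
f 34 3 4
f 36 38 35
f 39 36 35
f 35 38 37
f 37 39 35
f 36 42 38
f 40 36 39
f 40 42 36
f 38 42 37
f 41 39 37
f 37 42 41
f 41 40 39
f 42 40 41



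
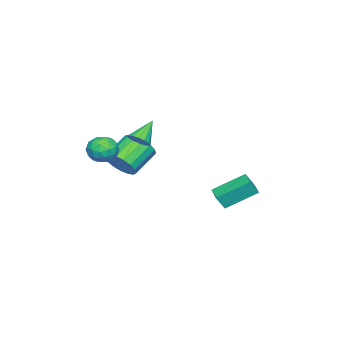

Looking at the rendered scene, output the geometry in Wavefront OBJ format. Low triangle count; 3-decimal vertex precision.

v 1.743 -1.324 1.731
v 2.253 -0.892 2.289
v 1.026 -0.524 3.126
v 0.517 -0.956 2.569
v 2.147 -0.604 2.007
v 0.92 -0.236 2.844
v 1.949 -0.481 1.662
v 0.722 -0.113 2.499
v 1.703 -0.552 1.333
v 0.477 -0.184 2.17
v 1.467 -0.799 1.095
v 0.24 -0.431 1.932
v 1.294 -1.166 1.003
v 0.067 -0.798 1.841
v 1.224 -1.57 1.078
v -0.003 -1.202 1.915
v 1.273 -1.917 1.303
v 0.046 -1.549 2.14
v 1.43 -2.129 1.625
v 0.203 -1.761 2.463
v 1.658 -2.156 1.972
v 0.432 -1.788 2.809
v 1.906 -1.992 2.264
v 0.68 -1.624 3.101
v 2.117 -1.676 2.434
v 0.89 -1.308 3.271
v 2.242 -1.279 2.443
v 1.016 -0.911 3.28
v -2.974 1.442 -1.903
v -3.865 2.765 -0.966
v -2.17 2.046 -1.992
v -3.06 3.369 -1.055
v -2.66 1.131 -1.165
v -3.55 2.454 -0.228
v -1.855 1.735 -1.254
v -2.746 3.058 -0.317
v 2.017 -0.252 3.521
v 2.43 -0.049 3.874
v 1.103 -0.028 4.459
v 2.333 0.191 3.722
v 2.151 0.312 3.516
v 1.933 0.282 3.311
v 1.738 0.109 3.162
v 1.618 -0.161 3.11
v 1.605 -0.456 3.167
v 1.702 -0.696 3.319
v 1.884 -0.817 3.525
v 2.101 -0.787 3.73
v 2.296 -0.613 3.879
v 2.417 -0.343 3.931
v 3.262 -1.001 2.659
v 3.698 -1.301 3.243
v 2.302 -1.779 2.977
v 2.738 -2.079 3.561
v 2.475 -1.337 3.606
v 3.069 -0.856 3.409
v 2.931 -2.224 2.811
v 3.525 -1.743 2.614
v 3.494 -2.057 3.337
v 3.212 -1.508 3.829
v 2.788 -1.572 2.391
v 2.506 -1.023 2.883
v 3.564 -1.083 2.923
v 2.436 -1.997 3.297
v 2.281 -1.561 3.323
v 2.538 -1.737 3.667
v 3.194 -0.821 3.021
v 3.451 -0.997 3.364
v 2.732 -1.018 3.577
v 2.549 -2.083 2.856
v 2.806 -2.259 3.199
v 3.462 -1.343 2.553
v 3.719 -1.519 2.897
v 3.268 -2.062 2.643
v 3.701 -1.703 3.322
v 3.136 -2.16 3.509
v 3.25 -2.246 3.067
v 3.599 -1.963 2.952
v 3.535 -1.381 3.611
v 2.971 -1.838 3.798
v 2.816 -1.402 3.824
v 3.165 -1.119 3.708
v 3.415 -1.825 3.666
v 3.029 -1.242 2.422
v 2.465 -1.699 2.609
v 2.835 -1.961 2.512
v 3.184 -1.678 2.396
v 2.864 -0.92 2.711
v 2.299 -1.377 2.898
v 2.401 -1.117 3.268
v 2.75 -0.834 3.153
v 2.585 -1.255 2.554
f 2 1 5
f 2 5 3
f 3 5 6
f 3 6 4
f 5 1 7
f 5 7 6
f 6 7 8
f 6 8 4
f 7 1 9
f 7 9 8
f 8 9 10
f 8 10 4
f 9 1 11
f 9 11 10
f 10 11 12
f 10 12 4
f 11 1 13
f 11 13 12
f 12 13 14
f 12 14 4
f 13 1 15
f 13 15 14
f 14 15 16
f 14 16 4
f 15 1 17
f 15 17 16
f 16 17 18
f 16 18 4
f 17 1 19
f 17 19 18
f 18 19 20
f 18 20 4
f 19 1 21
f 19 21 20
f 20 21 22
f 20 22 4
f 21 1 23
f 21 23 22
f 22 23 24
f 22 24 4
f 23 1 25
f 23 25 24
f 24 25 26
f 24 26 4
f 25 1 27
f 25 27 26
f 26 27 28
f 26 28 4
f 27 1 2
f 27 2 28
f 28 2 3
f 28 3 4
f 30 32 29
f 33 30 29
f 29 32 31
f 31 33 29
f 30 36 32
f 34 30 33
f 34 36 30
f 32 36 31
f 35 33 31
f 31 36 35
f 35 34 33
f 36 34 35
f 38 37 40
f 38 40 39
f 40 37 41
f 40 41 39
f 41 37 42
f 41 42 39
f 42 37 43
f 42 43 39
f 43 37 44
f 43 44 39
f 44 37 45
f 44 45 39
f 45 37 46
f 45 46 39
f 46 37 47
f 46 47 39
f 47 37 48
f 47 48 39
f 48 37 49
f 48 49 39
f 49 37 50
f 49 50 39
f 50 37 38
f 50 38 39
f 51 88 67
f 88 62 91
f 67 91 56
f 88 91 67
f 51 67 63
f 67 56 68
f 63 68 52
f 67 68 63
f 51 63 72
f 63 52 73
f 72 73 58
f 63 73 72
f 51 72 84
f 72 58 87
f 84 87 61
f 72 87 84
f 51 84 88
f 84 61 92
f 88 92 62
f 84 92 88
f 52 68 79
f 68 56 82
f 79 82 60
f 68 82 79
f 56 91 69
f 91 62 90
f 69 90 55
f 91 90 69
f 62 92 89
f 92 61 85
f 89 85 53
f 92 85 89
f 61 87 86
f 87 58 74
f 86 74 57
f 87 74 86
f 58 73 78
f 73 52 75
f 78 75 59
f 73 75 78
f 54 80 66
f 80 60 81
f 66 81 55
f 80 81 66
f 54 66 64
f 66 55 65
f 64 65 53
f 66 65 64
f 54 64 71
f 64 53 70
f 71 70 57
f 64 70 71
f 54 71 76
f 71 57 77
f 76 77 59
f 71 77 76
f 54 76 80
f 76 59 83
f 80 83 60
f 76 83 80
f 55 81 69
f 81 60 82
f 69 82 56
f 81 82 69
f 53 65 89
f 65 55 90
f 89 90 62
f 65 90 89
f 57 70 86
f 70 53 85
f 86 85 61
f 70 85 86
f 59 77 78
f 77 57 74
f 78 74 58
f 77 74 78
f 60 83 79
f 83 59 75
f 79 75 52
f 83 75 79

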